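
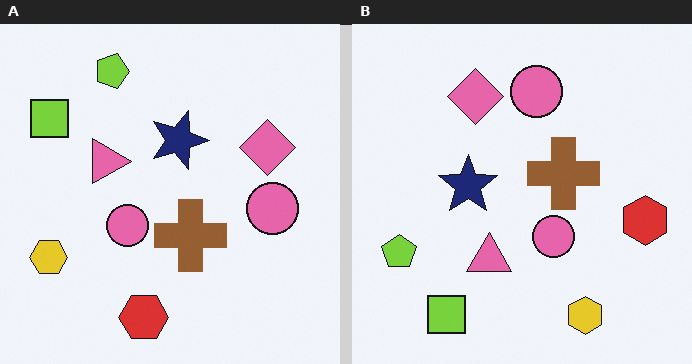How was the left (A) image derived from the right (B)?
Rotated 90° clockwise.

The lime square sits in the bottom-left of the right (B) image and the top-left of the left (A) — consistent with a whole-image 90° clockwise rotation.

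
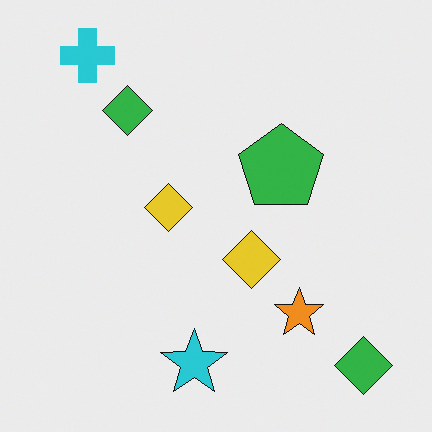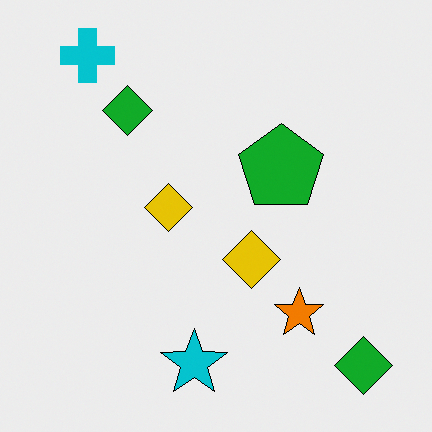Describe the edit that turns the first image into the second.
Given slightly increased contrast.

Tones are pushed away from mid-grey across the whole image — a global contrast change.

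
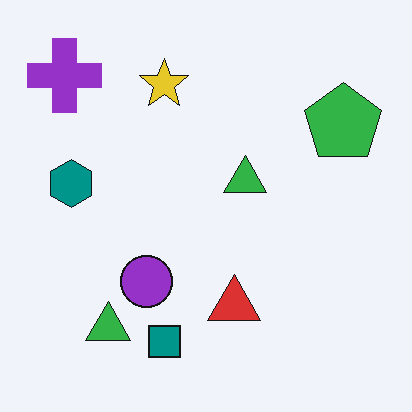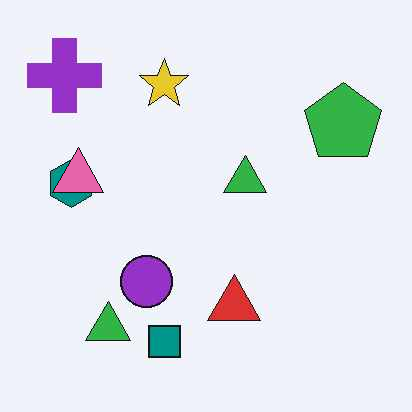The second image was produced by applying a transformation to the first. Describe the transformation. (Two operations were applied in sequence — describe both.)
The image was given moderate JPEG compression, then overlaid with an additional pink triangle.

Blocky 8×8 compression artifacts appear around shape edges and the flat background shows ringing — characteristic JPEG degradation. A pink triangle appears in the second image that is absent from the first.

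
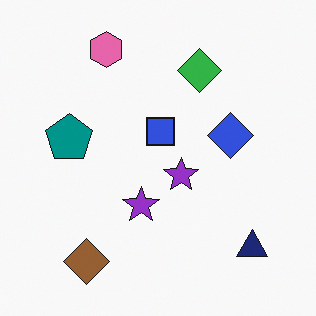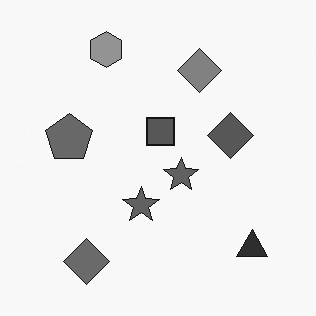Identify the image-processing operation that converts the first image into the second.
The transformation is: converted to grayscale.

All color is removed — every shape is now a shade of grey.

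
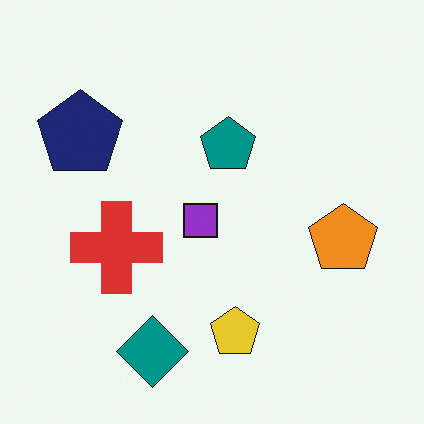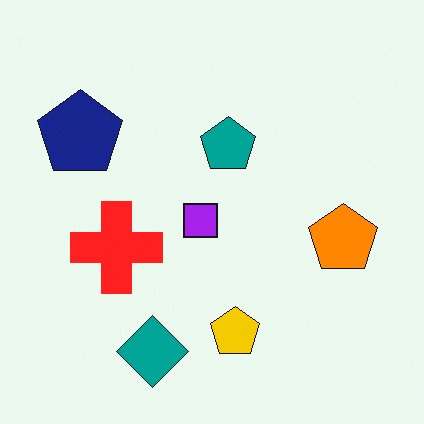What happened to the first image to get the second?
The second image is the first slightly oversaturated.

All colors are more vivid — a global saturation change.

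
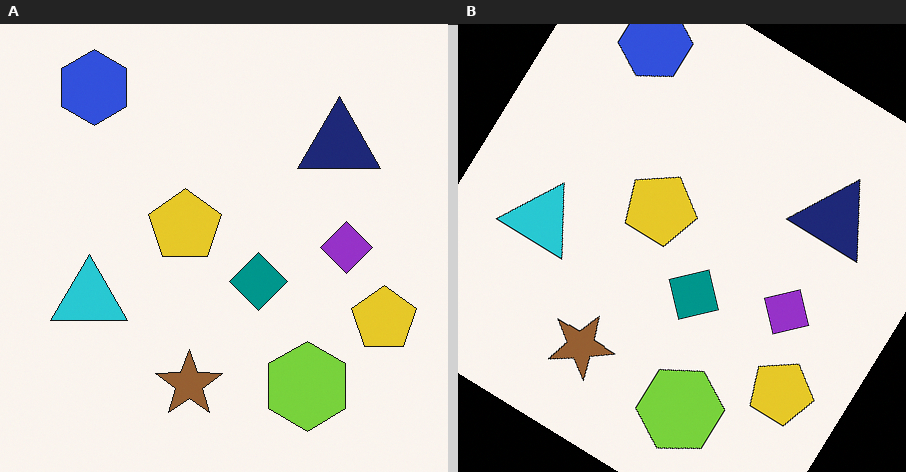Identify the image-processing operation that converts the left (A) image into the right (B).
The image was rotated clockwise by a large amount — several tens of degrees.

Every shape is tilted by the same angle and the image corners show triangular fill wedges — a whole-image rotation by a non-right angle.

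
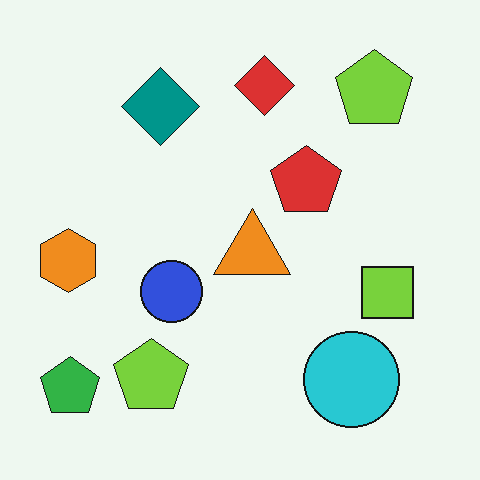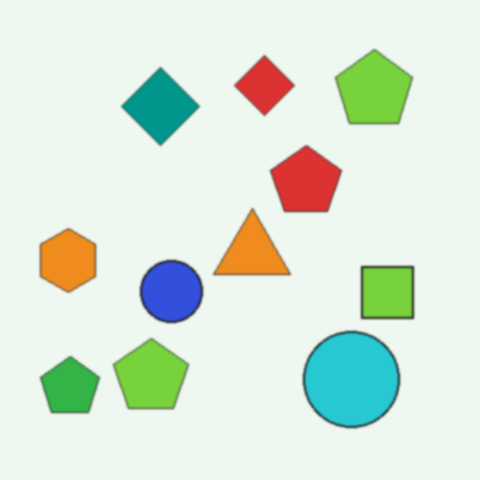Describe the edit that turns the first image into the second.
The transformation is: slightly softened.

Shape edges and outlines are uniformly softened across the whole image.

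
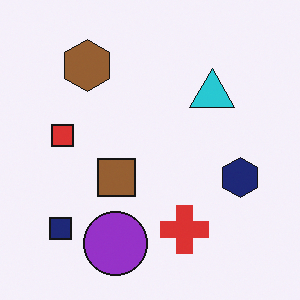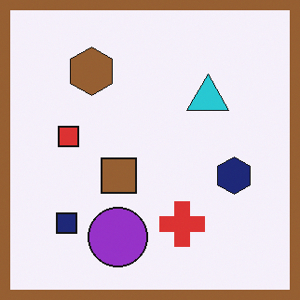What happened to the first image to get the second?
The image was framed with a brown border.

A solid brown frame runs around the edge of the second image, with the content slightly shrunk inside it.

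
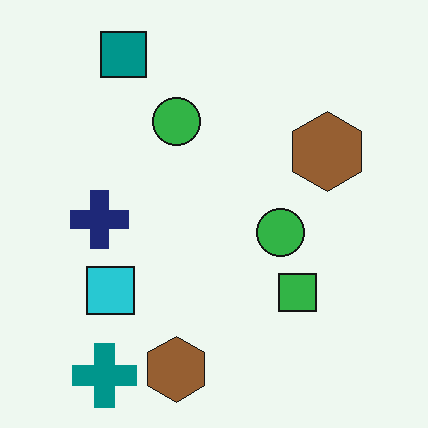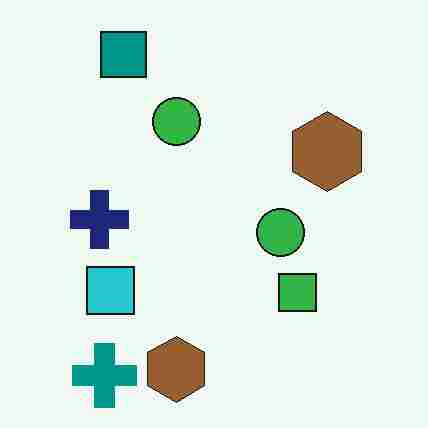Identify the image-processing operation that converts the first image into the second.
The transformation is: degraded with heavy JPEG compression.

Blocky 8×8 compression artifacts appear around shape edges and the flat background shows ringing — characteristic JPEG degradation.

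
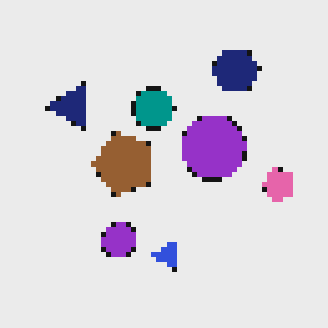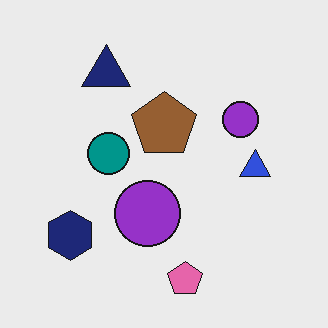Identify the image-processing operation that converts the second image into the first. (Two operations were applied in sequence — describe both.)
Transposed (reflected across the top-left ↔ bottom-right diagonal), then lightly pixelated (a mild mosaic effect).

Shapes have swapped their row and column positions — what was in the top-right is now in the bottom-left — a diagonal reflection. Shapes are reduced to large square blocks; fine edges and outlines are lost — a downscale-then-upscale (mosaic) effect.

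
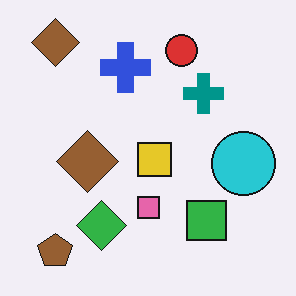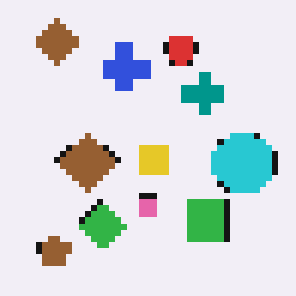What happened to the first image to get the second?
Pixelated into visible square blocks.

Shapes are reduced to large square blocks; fine edges and outlines are lost — a downscale-then-upscale (mosaic) effect.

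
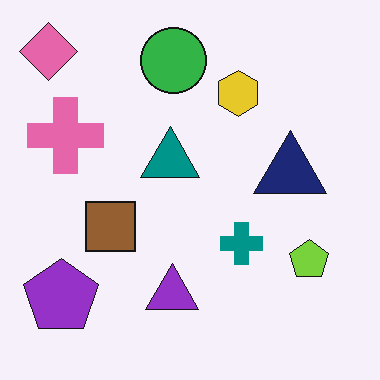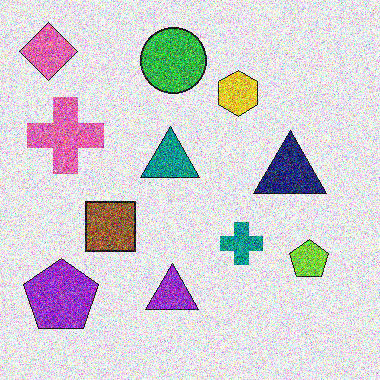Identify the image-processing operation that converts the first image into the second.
It was degraded with strong gaussian noise.

Random speckle covers the whole image, including the flat background.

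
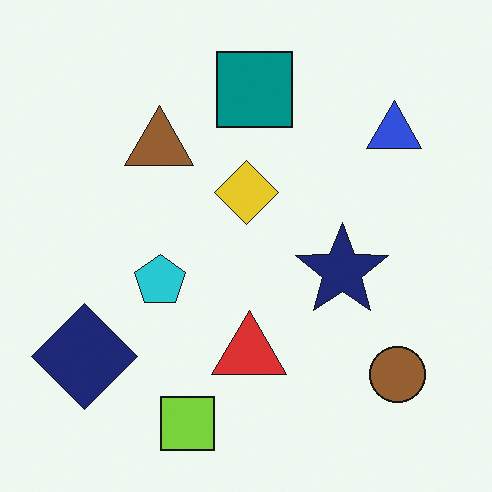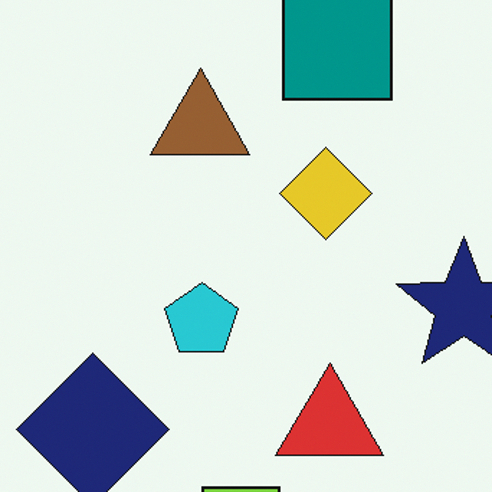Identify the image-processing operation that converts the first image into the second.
It was cropped to a modestly smaller region and rescaled.

The visible shapes are larger and the field of view is narrower; shapes near the original edges may be partly or wholly outside the frame — a crop-and-rescale.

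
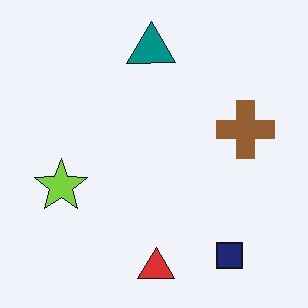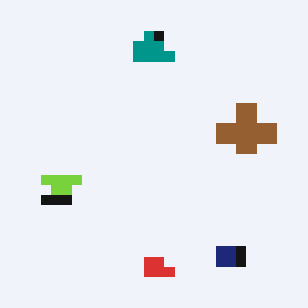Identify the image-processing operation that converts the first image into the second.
Coarsely pixelated.

Shapes are reduced to large square blocks; fine edges and outlines are lost — a downscale-then-upscale (mosaic) effect.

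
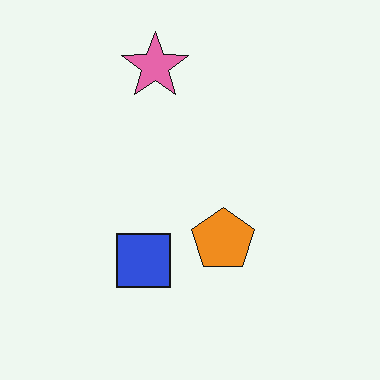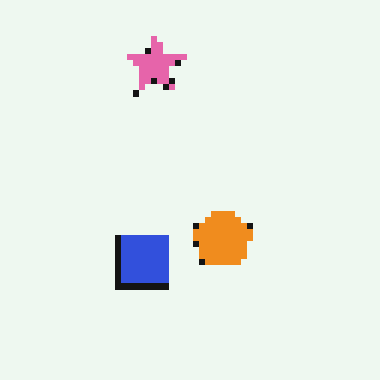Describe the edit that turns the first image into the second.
This is the original image pixelated into visible square blocks.

Shapes are reduced to large square blocks; fine edges and outlines are lost — a downscale-then-upscale (mosaic) effect.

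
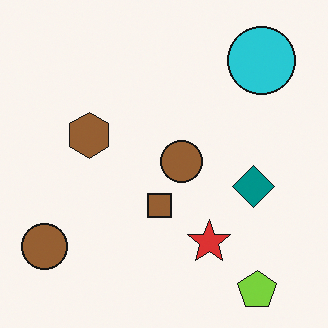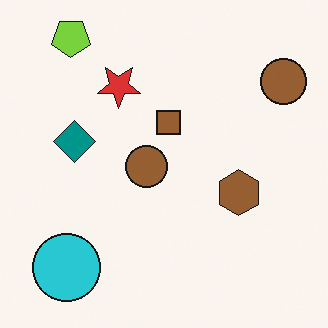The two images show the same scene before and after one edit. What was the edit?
The second image is the first rotated 180°.

The lime pentagon sits in the bottom-right of the first image and the top-left of the second — consistent with a whole-image 180° rotation.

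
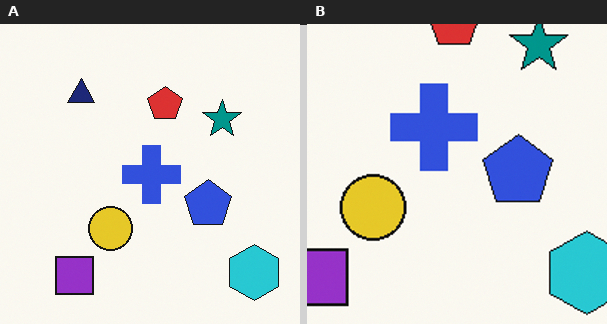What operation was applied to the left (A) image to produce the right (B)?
Cropped to a modestly smaller region and rescaled.

The visible shapes are larger and the field of view is narrower; shapes near the original edges may be partly or wholly outside the frame — a crop-and-rescale.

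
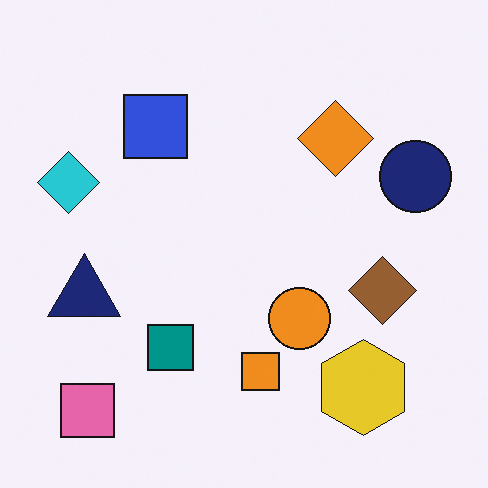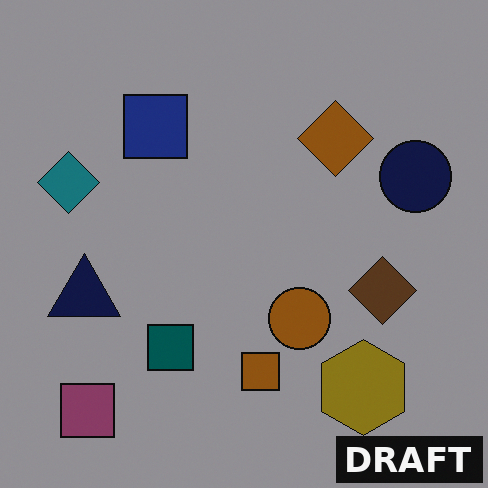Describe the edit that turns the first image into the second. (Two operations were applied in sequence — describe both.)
The second image is the first noticeably darkened, then watermarked with the text "DRAFT" in the lower-right corner.

Every pixel — background and shapes alike — is uniformly darkened. A dark label reading "DRAFT" appears in the lower-right corner.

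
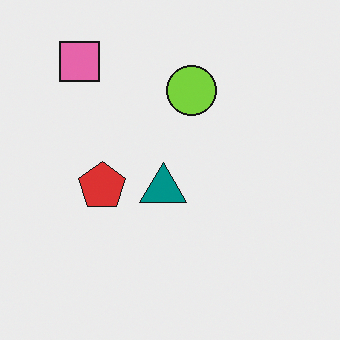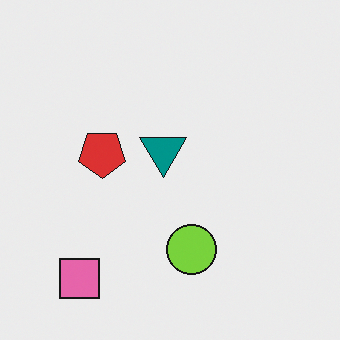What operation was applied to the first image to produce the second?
The second image is the first flipped vertically (top ↔ bottom).

The pink square is in the top-left of the first image and the bottom-left of the second — shapes on opposite sides of the horizontal midline have swapped in a mirror flip.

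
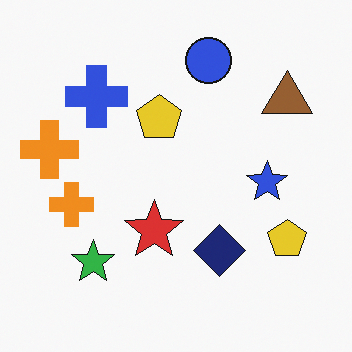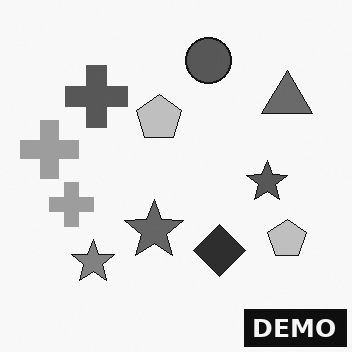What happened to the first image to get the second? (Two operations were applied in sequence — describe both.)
The second image is the first converted to grayscale, then watermarked with the text "DEMO" in the lower-right corner.

All color is removed — every shape is now a shade of grey. A dark label reading "DEMO" appears in the lower-right corner.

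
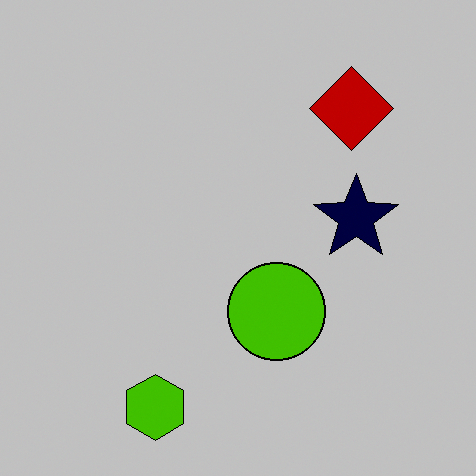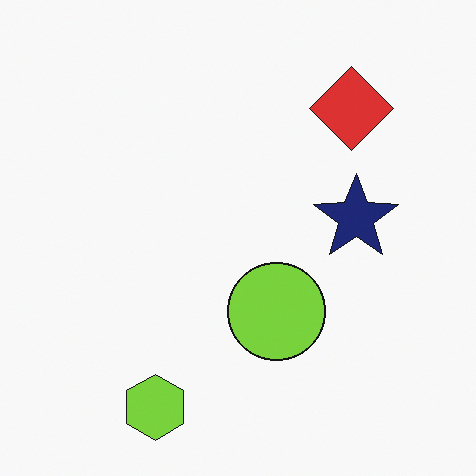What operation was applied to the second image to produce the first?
Heavily posterized to just a handful of flat colors.

Each flat color has snapped to a coarser quantized level — most visibly, the near-white background has dropped to a flat grey.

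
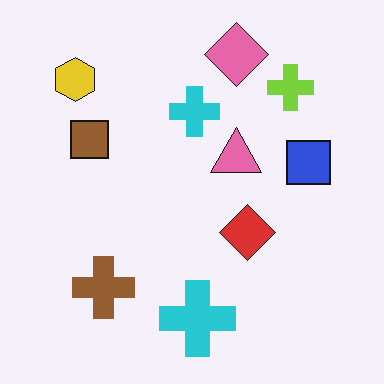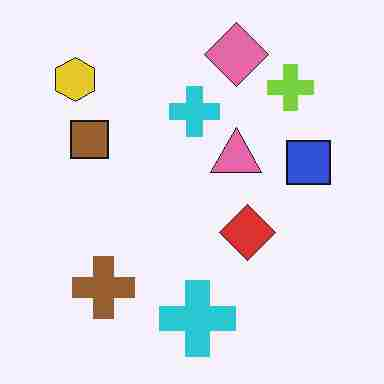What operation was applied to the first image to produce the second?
This is the original image heavily JPEG-compressed with obvious blocking artifacts.

Blocky 8×8 compression artifacts appear around shape edges and the flat background shows ringing — characteristic JPEG degradation.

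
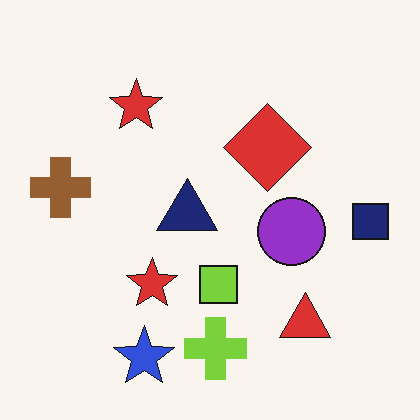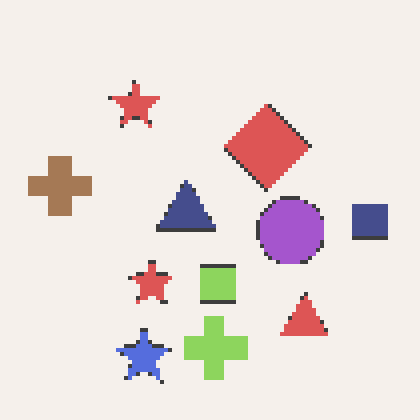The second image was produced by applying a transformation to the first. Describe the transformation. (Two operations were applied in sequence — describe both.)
The transformation is: mildly pixelated, then given slightly reduced contrast.

Shapes are reduced to large square blocks; fine edges and outlines are lost — a downscale-then-upscale (mosaic) effect. Tones are pushed toward mid-grey across the whole image — a global contrast change.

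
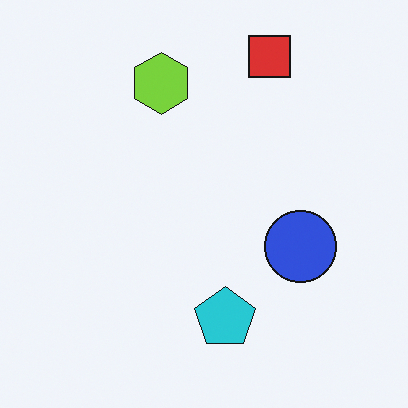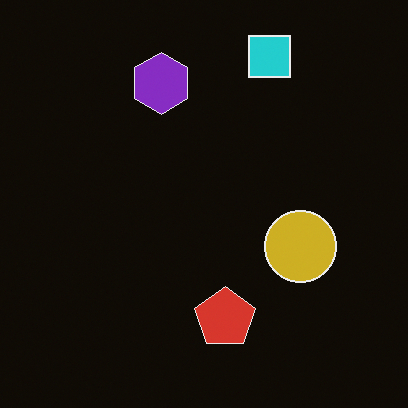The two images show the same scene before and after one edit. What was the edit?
The image was color-inverted (negative).

The light background has become dark and every shape's color is its complement — a photographic negative.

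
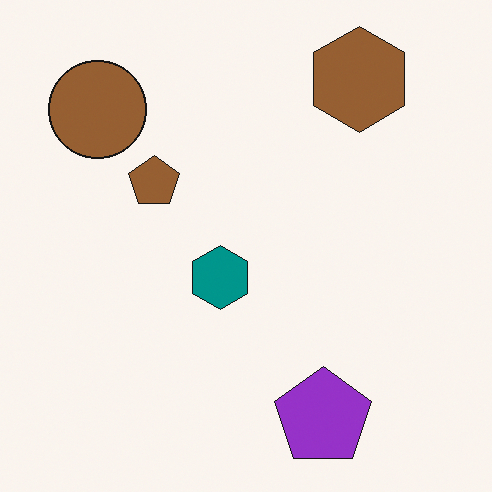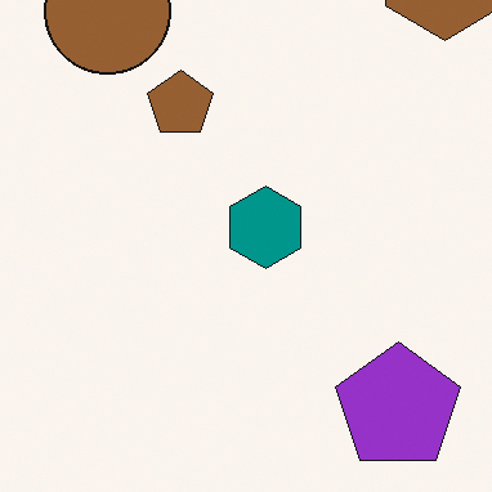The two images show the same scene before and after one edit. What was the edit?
The transformation is: cropped to a modestly smaller region and rescaled.

The visible shapes are larger and the field of view is narrower; shapes near the original edges may be partly or wholly outside the frame — a crop-and-rescale.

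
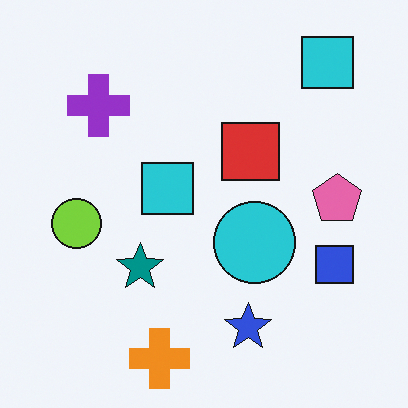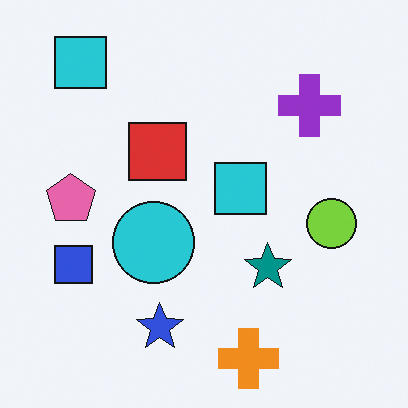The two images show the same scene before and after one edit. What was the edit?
The image was flipped horizontally (left ↔ right).

The pink pentagon is in the right of the first image and the left of the second — shapes on opposite sides of the vertical midline have swapped in a mirror flip.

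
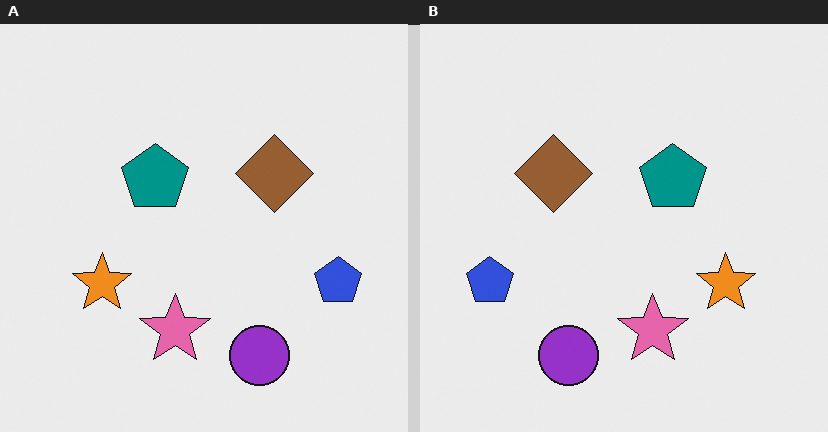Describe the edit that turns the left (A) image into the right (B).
Flipped horizontally (left ↔ right).

The blue pentagon is in the right of the left (A) image and the left of the right (B) — shapes on opposite sides of the vertical midline have swapped in a mirror flip.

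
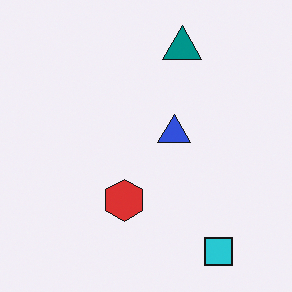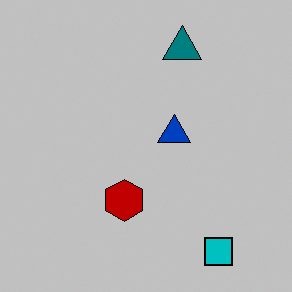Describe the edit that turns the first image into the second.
The second image is the first aggressively posterized.

Each flat color has snapped to a coarser quantized level — most visibly, the near-white background has dropped to a flat grey.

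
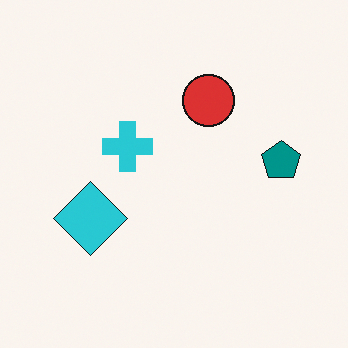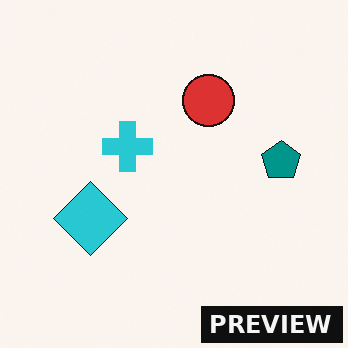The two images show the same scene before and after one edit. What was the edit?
The second image is the first watermarked with the text "PREVIEW" in the lower-right corner.

A dark label reading "PREVIEW" appears in the lower-right corner.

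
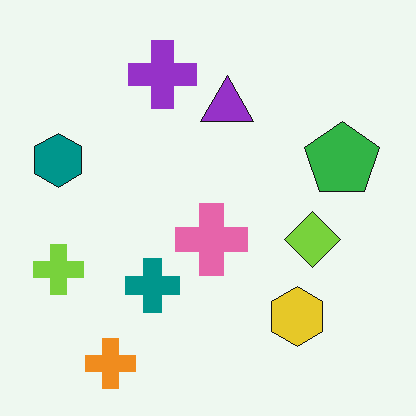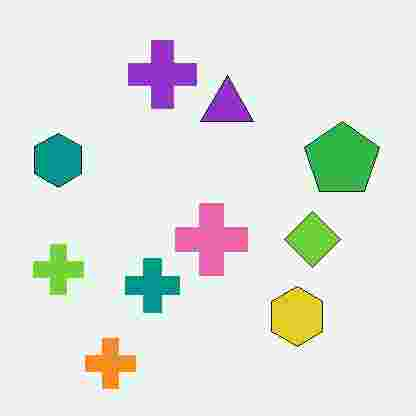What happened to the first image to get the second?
This is the original image degraded with heavy JPEG compression.

Blocky 8×8 compression artifacts appear around shape edges and the flat background shows ringing — characteristic JPEG degradation.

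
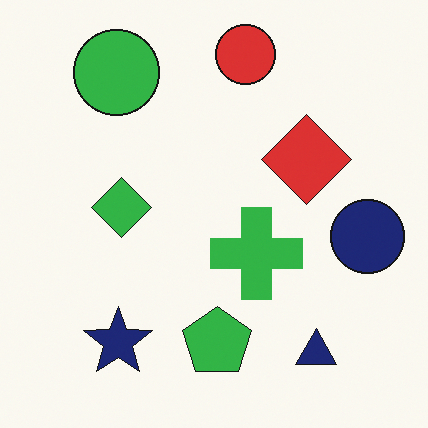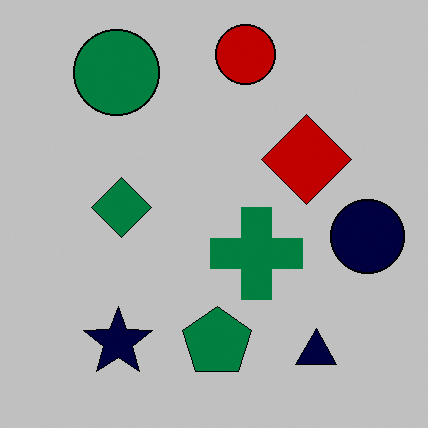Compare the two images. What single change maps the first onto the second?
The image was aggressively posterized.

Each flat color has snapped to a coarser quantized level — most visibly, the near-white background has dropped to a flat grey.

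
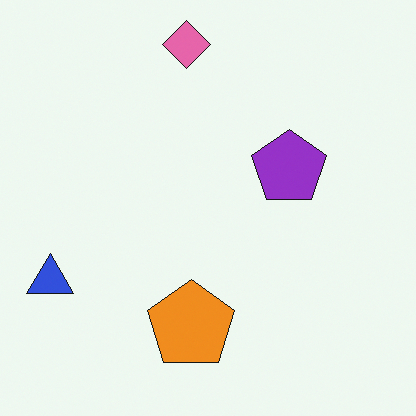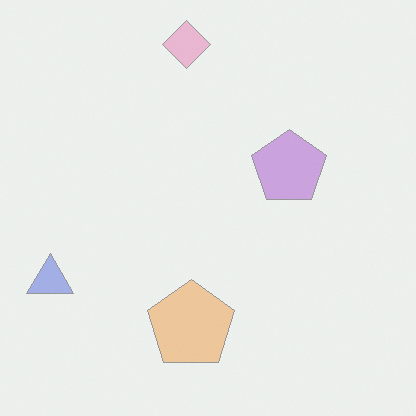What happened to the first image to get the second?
The image was washed out (contrast reduced).

Tones are pushed toward mid-grey across the whole image — a global contrast change.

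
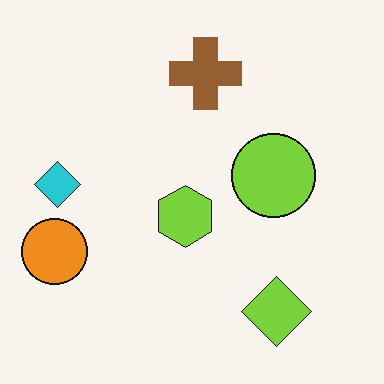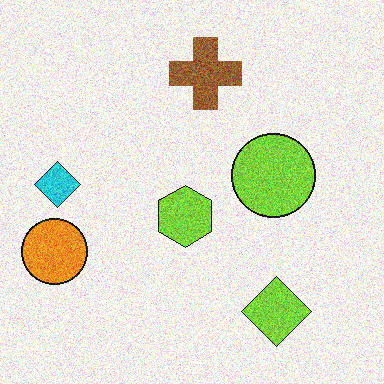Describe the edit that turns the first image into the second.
This is the original image degraded with heavy additive noise.

Random speckle covers the whole image, including the flat background.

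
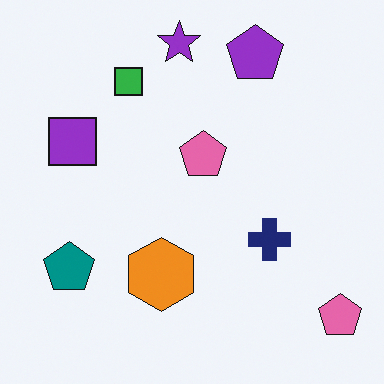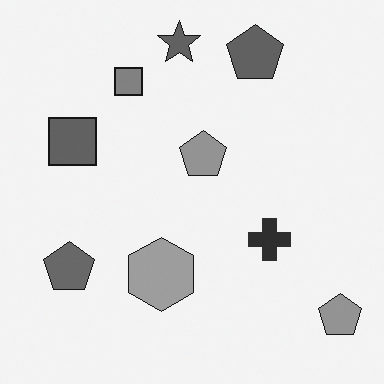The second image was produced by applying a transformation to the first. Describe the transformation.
The image was converted to grayscale.

All color is removed — every shape is now a shade of grey.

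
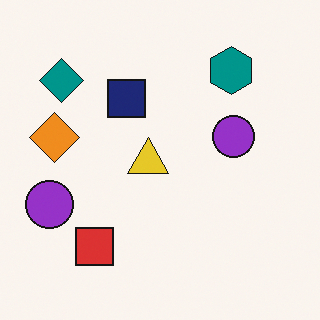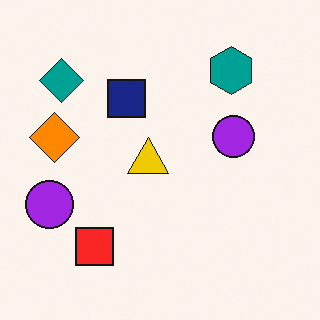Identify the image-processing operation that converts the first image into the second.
The image was slightly oversaturated.

All colors are more vivid — a global saturation change.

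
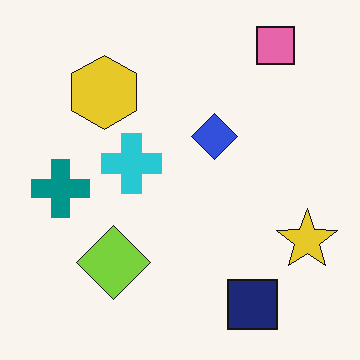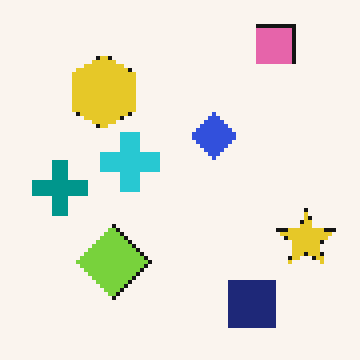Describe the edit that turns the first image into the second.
The second image is the first lightly pixelated (a mild mosaic effect).

Shapes are reduced to large square blocks; fine edges and outlines are lost — a downscale-then-upscale (mosaic) effect.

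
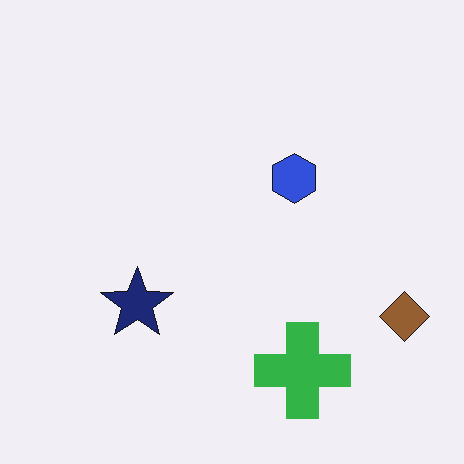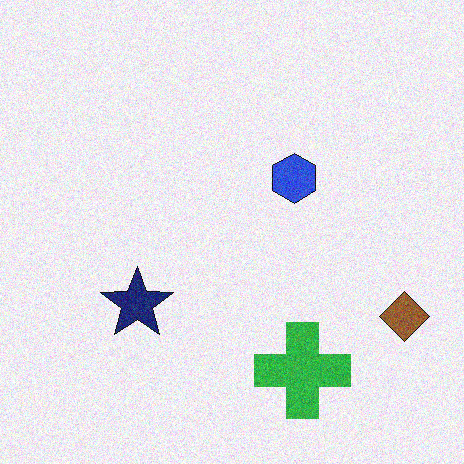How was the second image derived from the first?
The transformation is: degraded with visible gaussian noise.

Random speckle covers the whole image, including the flat background.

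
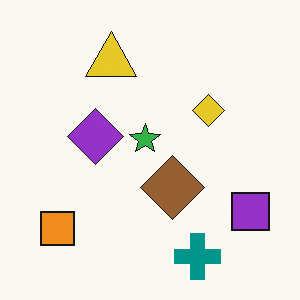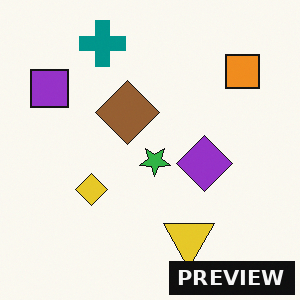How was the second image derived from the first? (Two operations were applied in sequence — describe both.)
Rotated 180°, then watermarked with the text "PREVIEW" in the lower-right corner.

The orange square sits in the bottom-left of the first image and the top-right of the second — consistent with a whole-image 180° rotation. A dark label reading "PREVIEW" appears in the lower-right corner.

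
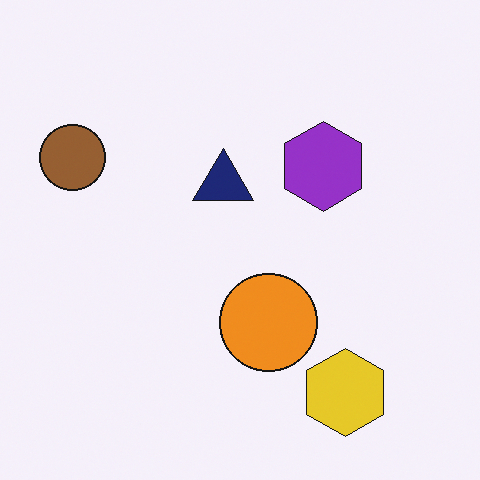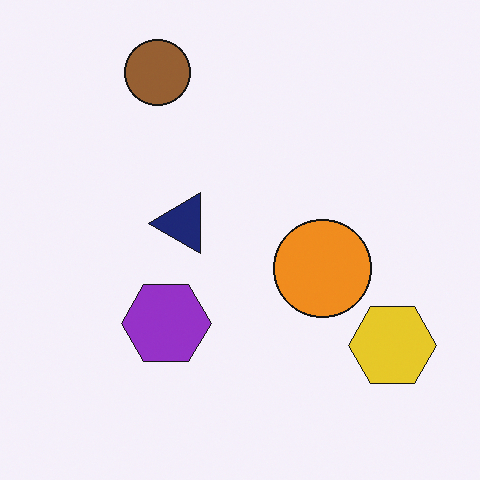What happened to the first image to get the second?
This is the original image transposed (reflected across the top-left ↔ bottom-right diagonal).

Shapes have swapped their row and column positions — what was in the top-right is now in the bottom-left — a diagonal reflection.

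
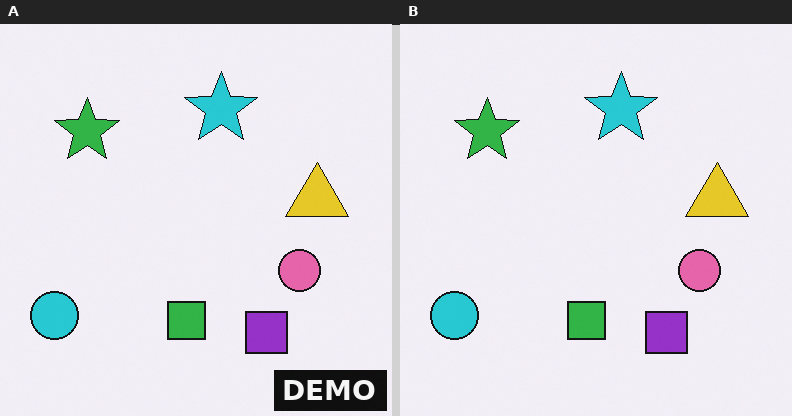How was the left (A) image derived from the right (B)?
Watermarked with the text "DEMO" in the lower-right corner.

A dark label reading "DEMO" appears in the lower-right corner.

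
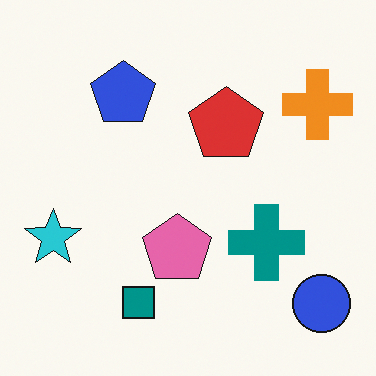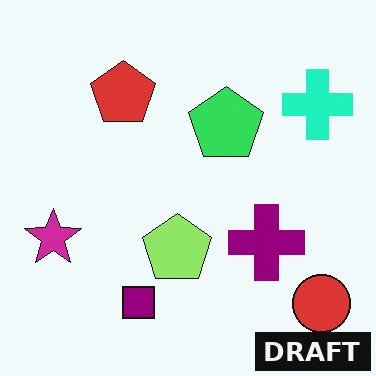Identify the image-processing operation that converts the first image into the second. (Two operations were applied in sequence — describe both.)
The transformation is: hue-shifted by a moderate amount, then watermarked with the text "DRAFT" in the lower-right corner.

Every shape's color has rotated by the same amount around the hue wheel — a uniform hue shift. A dark label reading "DRAFT" appears in the lower-right corner.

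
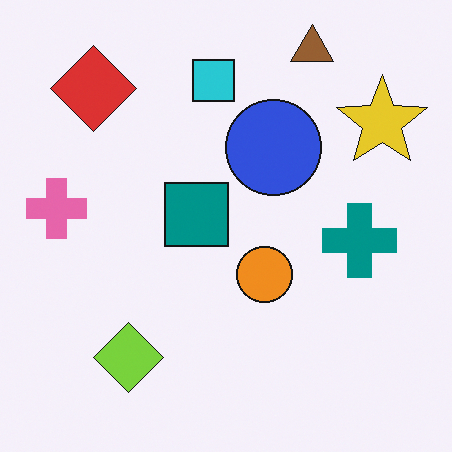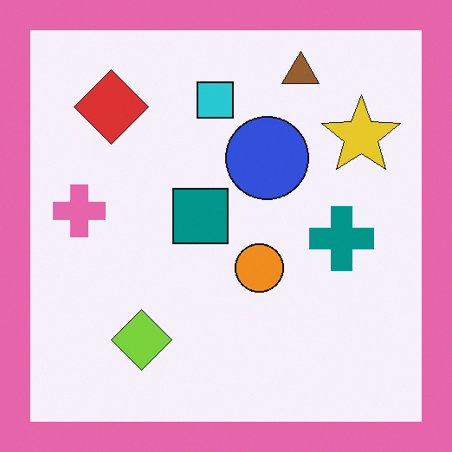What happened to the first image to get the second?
The transformation is: framed with a pink border.

A solid pink frame runs around the edge of the second image, with the content slightly shrunk inside it.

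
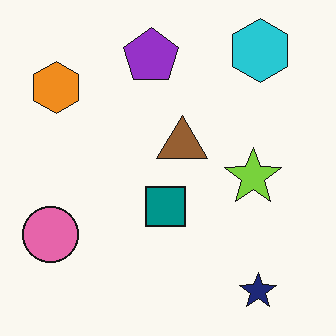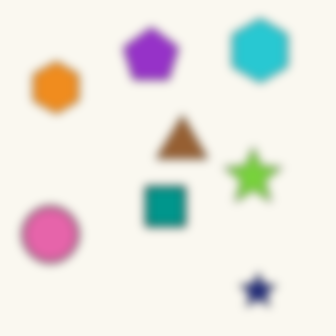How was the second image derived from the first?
The second image is the first noticeably gaussian-blurred.

Shape edges and outlines are uniformly softened across the whole image.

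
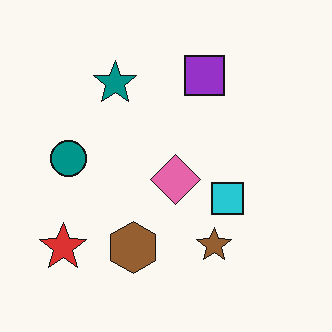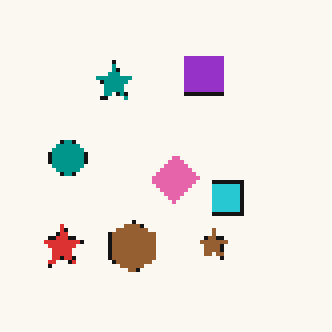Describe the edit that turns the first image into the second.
This is the original image lightly pixelated (a mild mosaic effect).

Shapes are reduced to large square blocks; fine edges and outlines are lost — a downscale-then-upscale (mosaic) effect.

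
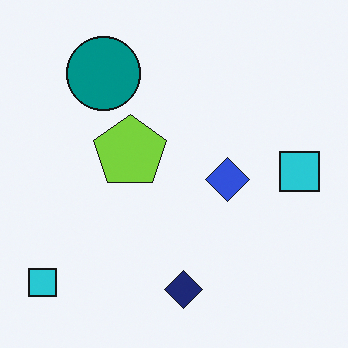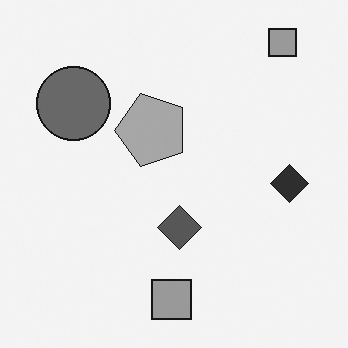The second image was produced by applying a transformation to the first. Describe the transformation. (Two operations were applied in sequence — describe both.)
Transposed (reflected across the top-left ↔ bottom-right diagonal), then converted to grayscale.

Shapes have swapped their row and column positions — what was in the top-right is now in the bottom-left — a diagonal reflection. All color is removed — every shape is now a shade of grey.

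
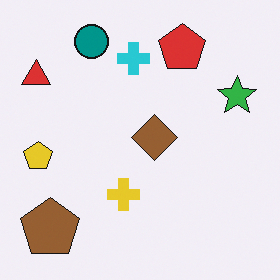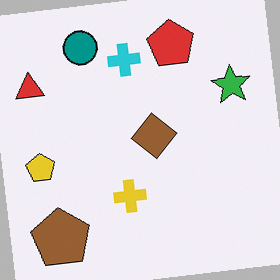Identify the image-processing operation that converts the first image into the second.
It was rotated counter-clockwise by a slight angle.

Every shape is tilted by the same angle and the image corners show triangular fill wedges — a whole-image rotation by a non-right angle.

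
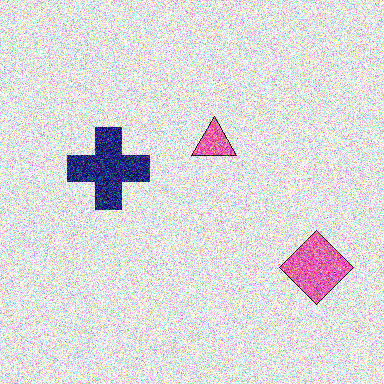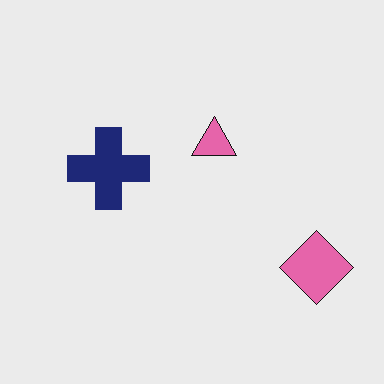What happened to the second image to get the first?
The image was degraded with heavy additive noise.

Random speckle covers the whole image, including the flat background.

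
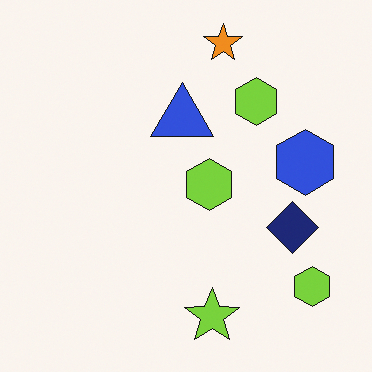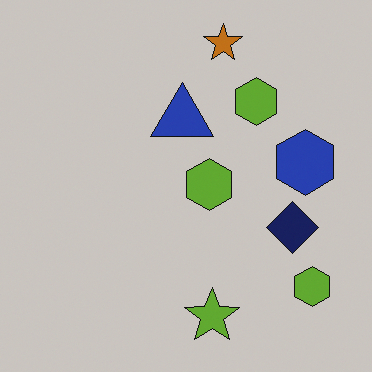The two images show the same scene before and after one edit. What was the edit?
The transformation is: slightly darkened.

Every pixel — background and shapes alike — is uniformly darkened.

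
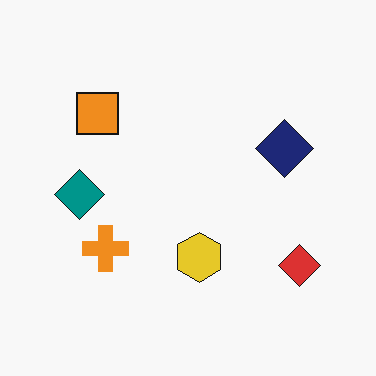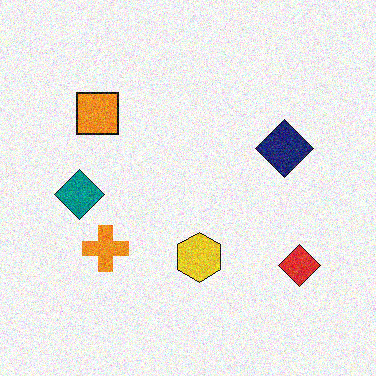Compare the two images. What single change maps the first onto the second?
The second image is the first degraded with visible gaussian noise.

Random speckle covers the whole image, including the flat background.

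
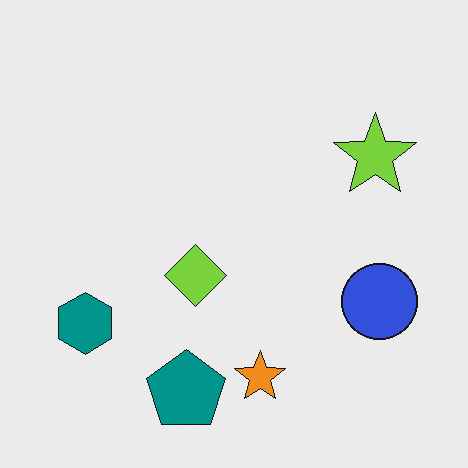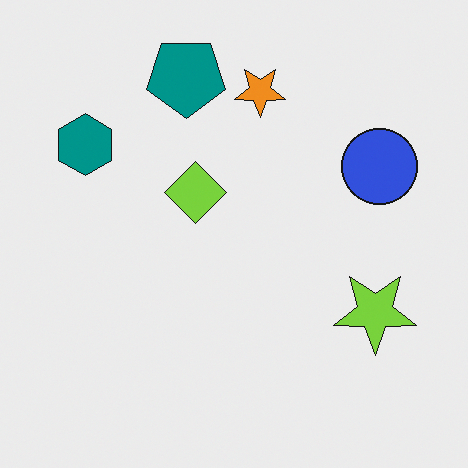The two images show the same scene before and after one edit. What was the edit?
It was flipped vertically (top ↔ bottom).

The teal pentagon is in the bottom of the first image and the top of the second — shapes on opposite sides of the horizontal midline have swapped in a mirror flip.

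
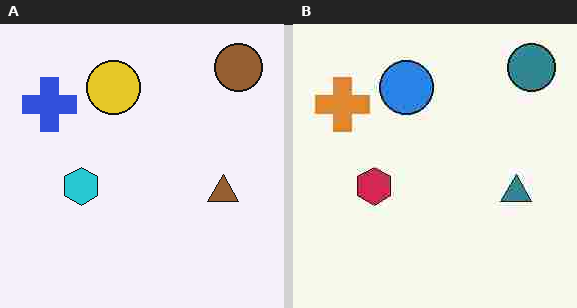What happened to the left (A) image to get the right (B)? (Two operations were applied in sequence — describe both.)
The right (B) image is the left (A) hue-shifted by a large amount, then heavily JPEG-compressed with obvious blocking artifacts.

Every shape's color has rotated by the same amount around the hue wheel — a uniform hue shift. Blocky 8×8 compression artifacts appear around shape edges and the flat background shows ringing — characteristic JPEG degradation.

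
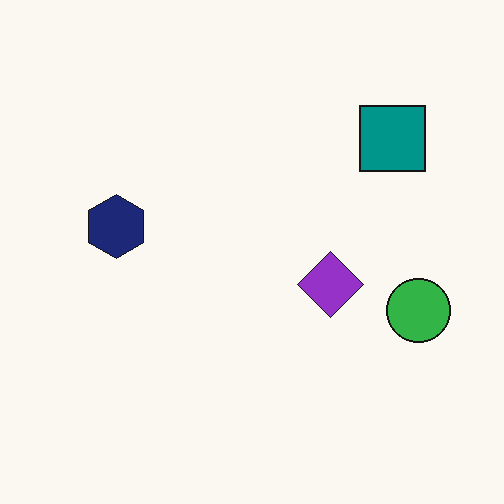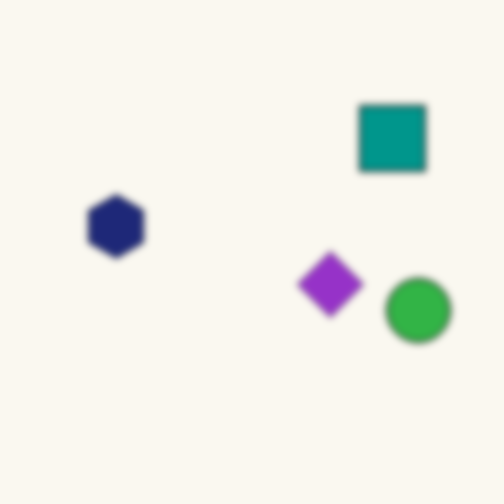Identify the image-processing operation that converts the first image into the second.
The image was moderately blurred.

Shape edges and outlines are uniformly softened across the whole image.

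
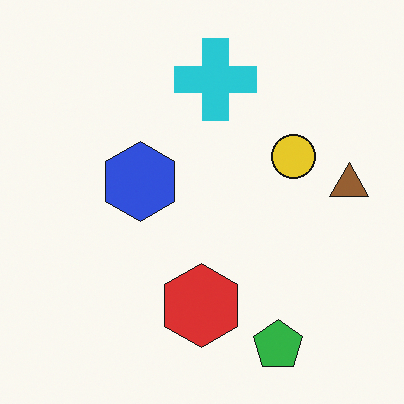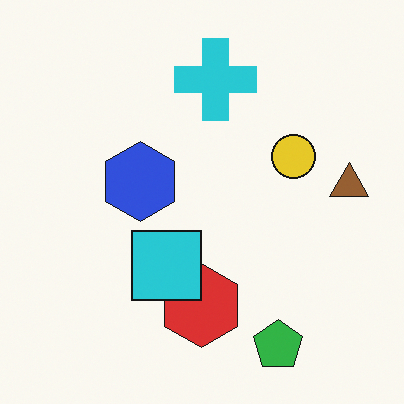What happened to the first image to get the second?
The image was overlaid with an additional cyan square.

A cyan square appears in the second image that is absent from the first.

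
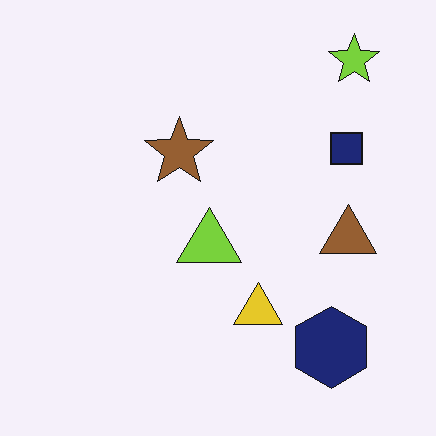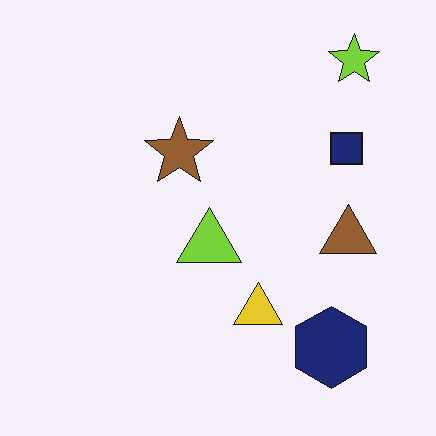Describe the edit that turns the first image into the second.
The transformation is: given moderate JPEG compression.

Blocky 8×8 compression artifacts appear around shape edges and the flat background shows ringing — characteristic JPEG degradation.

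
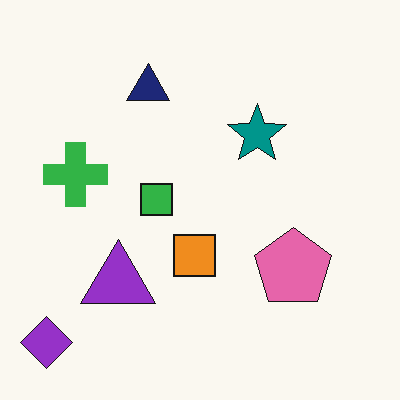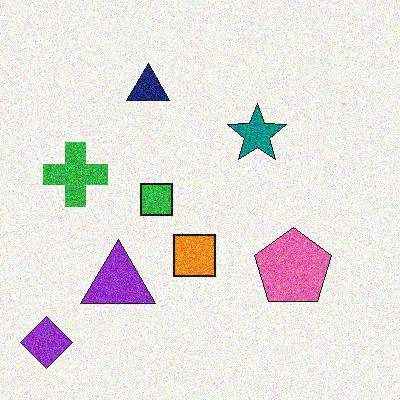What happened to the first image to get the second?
The transformation is: degraded with visible gaussian noise.

Random speckle covers the whole image, including the flat background.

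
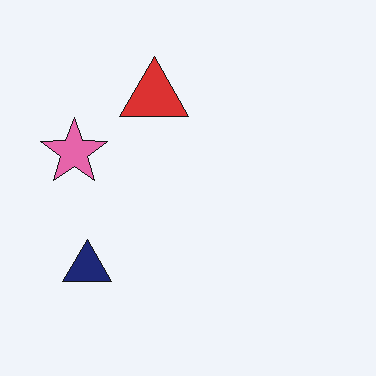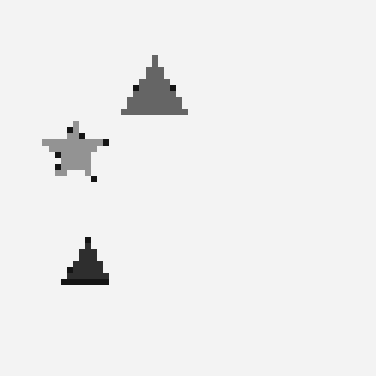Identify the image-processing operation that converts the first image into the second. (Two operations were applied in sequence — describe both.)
This is the original image converted to grayscale, then moderately pixelated.

All color is removed — every shape is now a shade of grey. Shapes are reduced to large square blocks; fine edges and outlines are lost — a downscale-then-upscale (mosaic) effect.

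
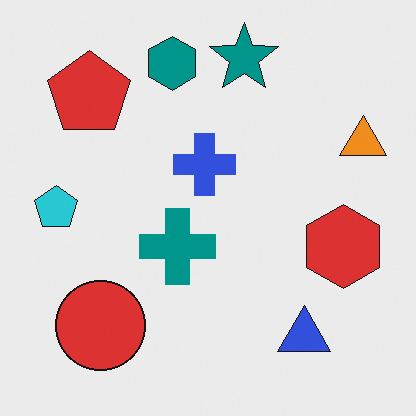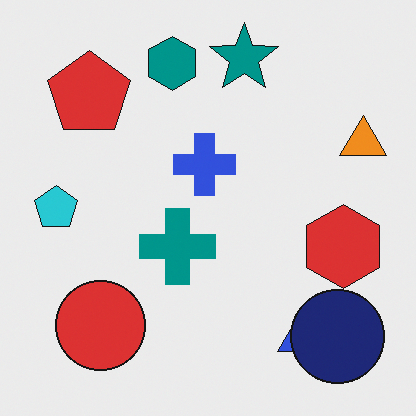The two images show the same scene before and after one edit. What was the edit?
Overlaid with an additional navy circle.

A navy circle appears in the second image that is absent from the first.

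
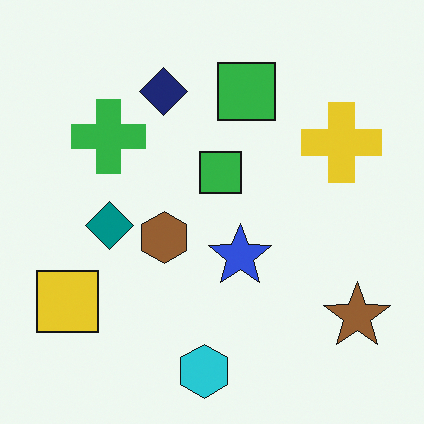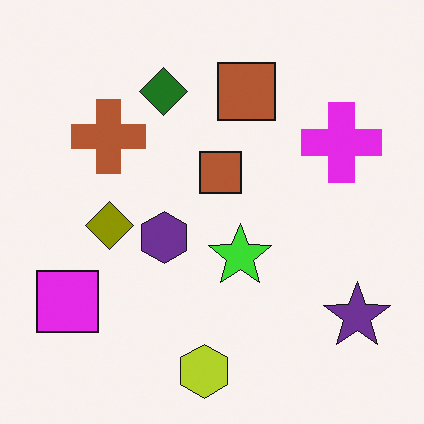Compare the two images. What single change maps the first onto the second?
The second image is the first hue-shifted through roughly half the color wheel.

Every shape's color has rotated by the same amount around the hue wheel — a uniform hue shift.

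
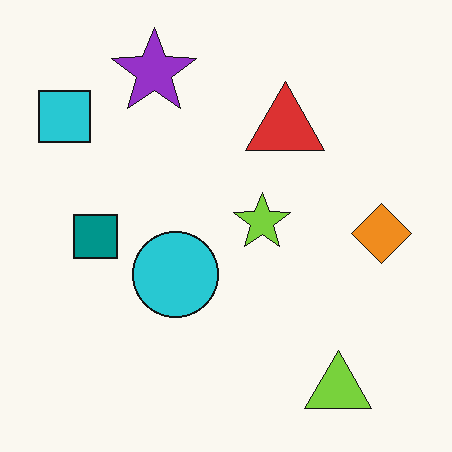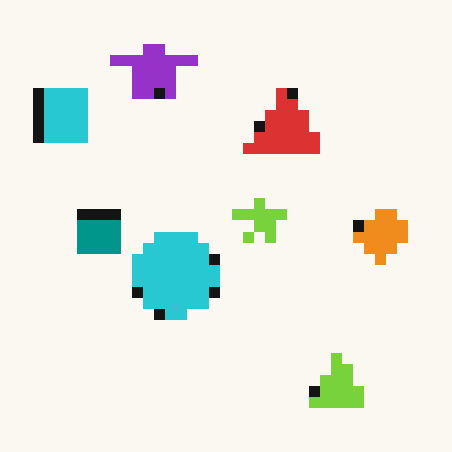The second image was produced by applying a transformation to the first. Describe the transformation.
This is the original image coarsely pixelated.

Shapes are reduced to large square blocks; fine edges and outlines are lost — a downscale-then-upscale (mosaic) effect.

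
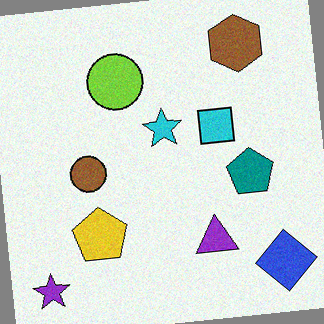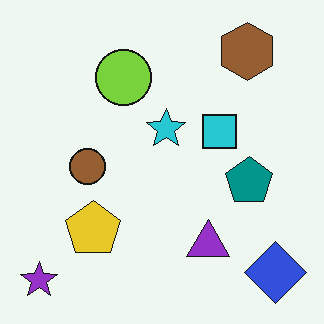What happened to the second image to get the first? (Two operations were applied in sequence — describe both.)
It was degraded with a light layer of grain, then rotated counter-clockwise by a few degrees.

Random speckle covers the whole image, including the flat background. Every shape is tilted by the same angle and the image corners show triangular fill wedges — a whole-image rotation by a non-right angle.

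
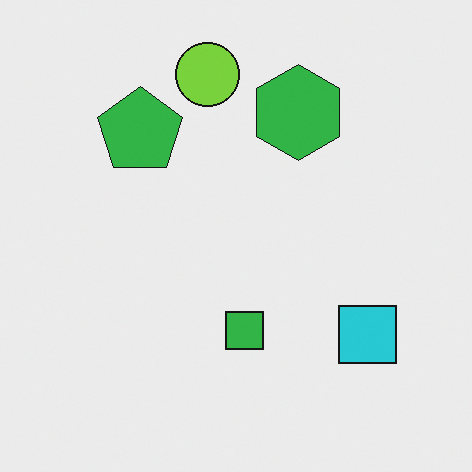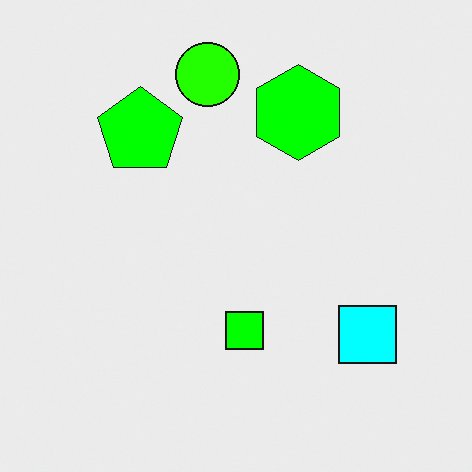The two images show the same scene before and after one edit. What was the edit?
The second image is the first heavily oversaturated.

All colors are more vivid — a global saturation change.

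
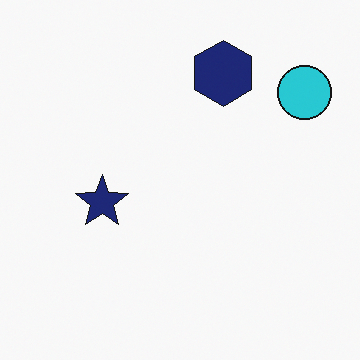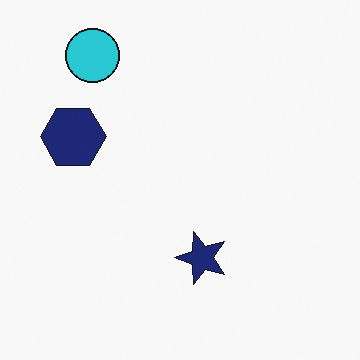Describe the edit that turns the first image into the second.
The transformation is: rotated 90° counter-clockwise.

The cyan circle sits in the top-right of the first image and the top-left of the second — consistent with a whole-image 90° counter-clockwise rotation.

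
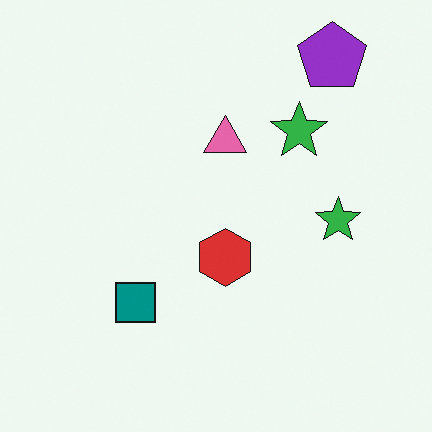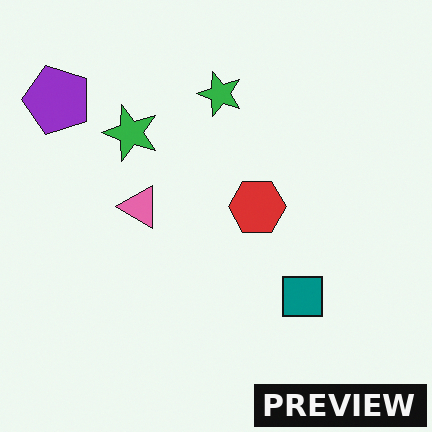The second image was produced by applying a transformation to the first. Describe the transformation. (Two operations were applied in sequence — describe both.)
It was rotated 90° counter-clockwise, then watermarked with the text "PREVIEW" in the lower-right corner.

The purple pentagon sits in the top-right of the first image and the top-left of the second — consistent with a whole-image 90° counter-clockwise rotation. A dark label reading "PREVIEW" appears in the lower-right corner.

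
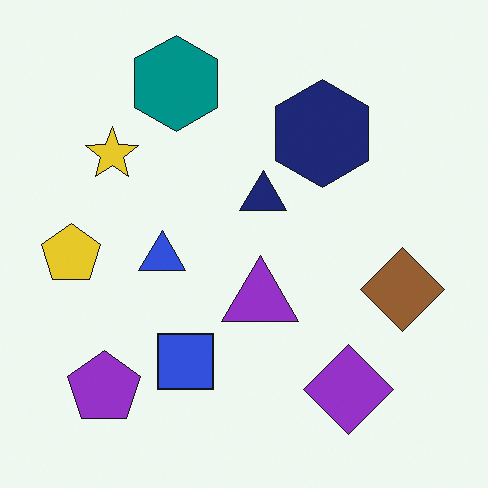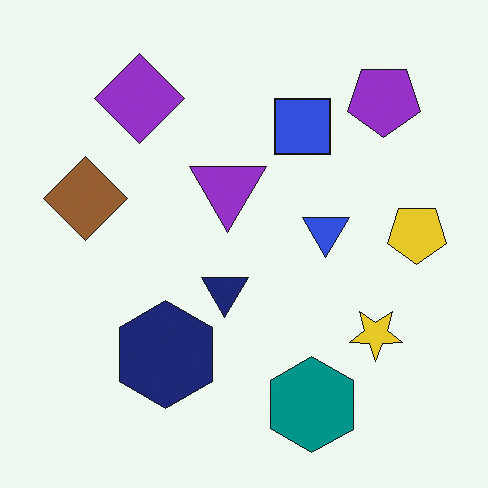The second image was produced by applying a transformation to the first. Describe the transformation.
It was rotated 180°.

The purple pentagon sits in the bottom-left of the first image and the top-right of the second — consistent with a whole-image 180° rotation.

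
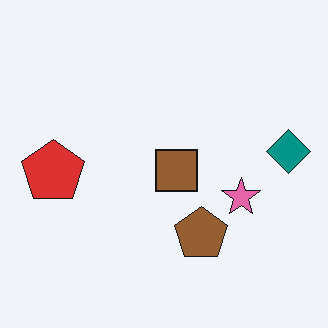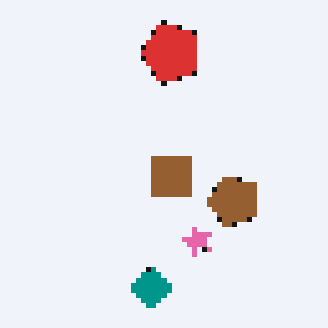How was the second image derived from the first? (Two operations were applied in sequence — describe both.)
Transposed (reflected across the top-left ↔ bottom-right diagonal), then mildly pixelated.

Shapes have swapped their row and column positions — what was in the top-right is now in the bottom-left — a diagonal reflection. Shapes are reduced to large square blocks; fine edges and outlines are lost — a downscale-then-upscale (mosaic) effect.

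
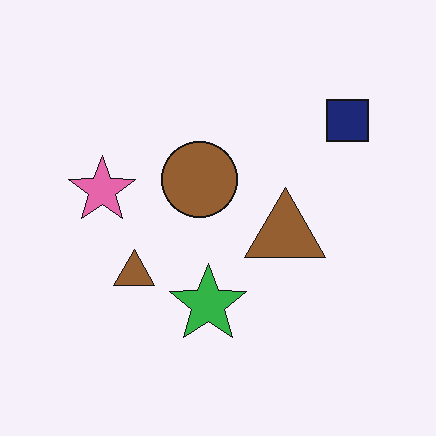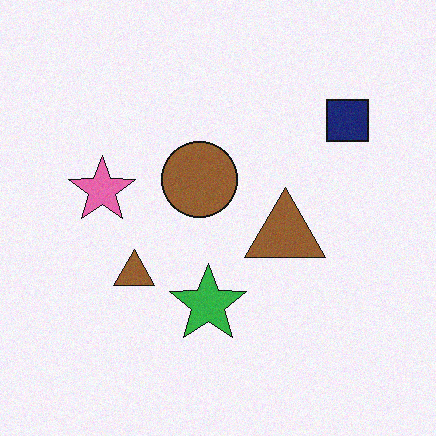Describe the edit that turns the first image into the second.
The image was degraded with subtle gaussian noise.

Random speckle covers the whole image, including the flat background.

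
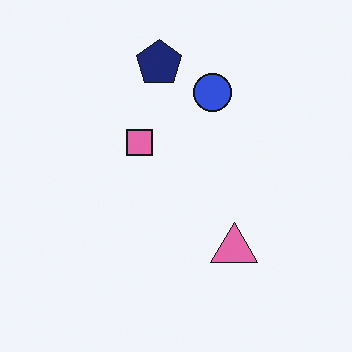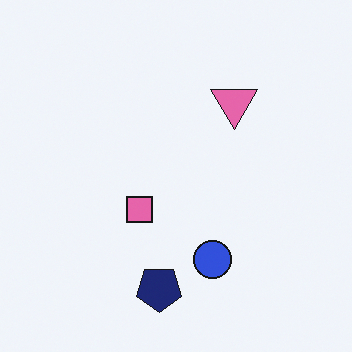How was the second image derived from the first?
It was flipped vertically (top ↔ bottom).

The navy pentagon is in the top of the first image and the bottom of the second — shapes on opposite sides of the horizontal midline have swapped in a mirror flip.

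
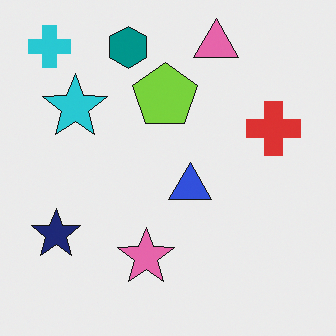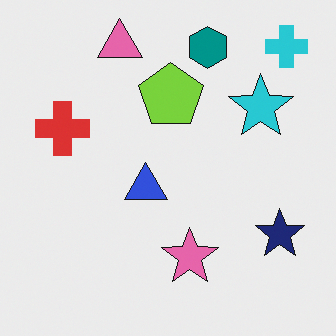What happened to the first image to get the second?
This is the original image flipped horizontally (left ↔ right).

The cyan cross is in the top-left of the first image and the top-right of the second — shapes on opposite sides of the vertical midline have swapped in a mirror flip.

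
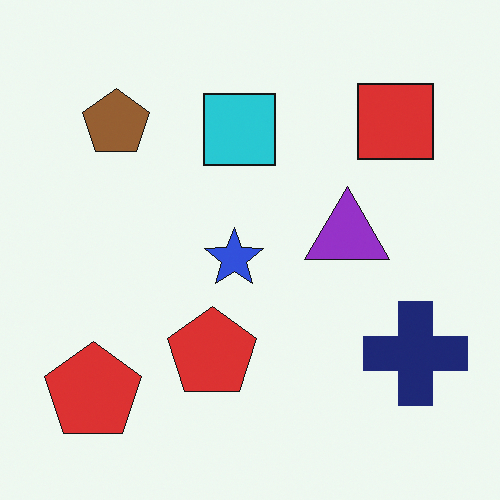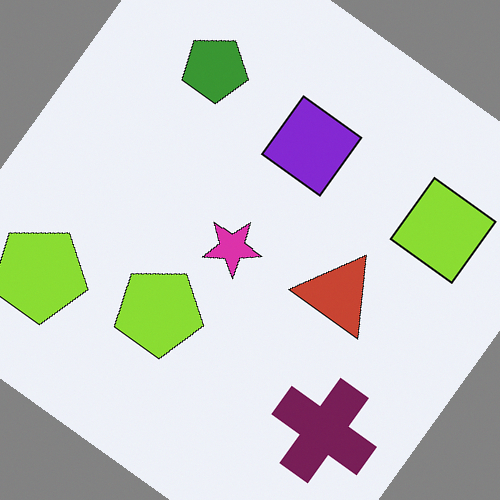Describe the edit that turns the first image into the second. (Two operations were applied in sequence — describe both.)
The second image is the first hue-shifted noticeably, then rotated clockwise by a large amount — several tens of degrees.

Every shape's color has rotated by the same amount around the hue wheel — a uniform hue shift. Every shape is tilted by the same angle and the image corners show triangular fill wedges — a whole-image rotation by a non-right angle.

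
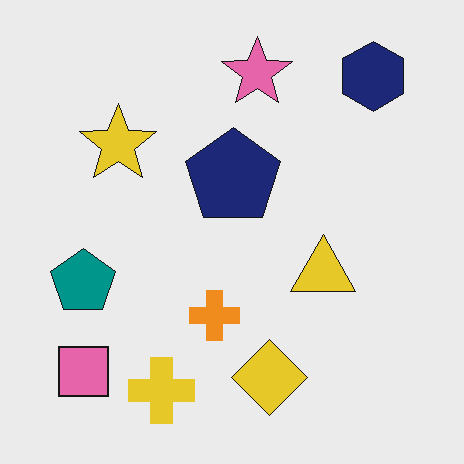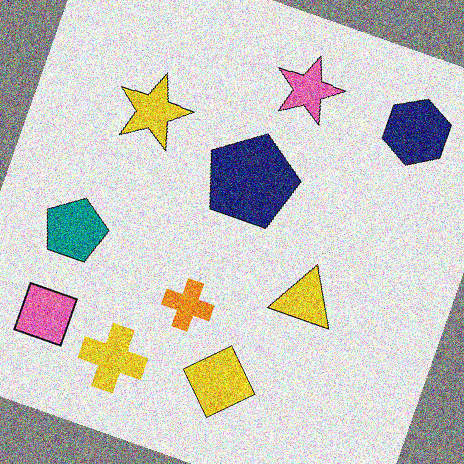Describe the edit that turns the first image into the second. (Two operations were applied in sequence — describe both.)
This is the original image rotated clockwise by a clearly visible amount, then degraded with strong gaussian noise.

Every shape is tilted by the same angle and the image corners show triangular fill wedges — a whole-image rotation by a non-right angle. Random speckle covers the whole image, including the flat background.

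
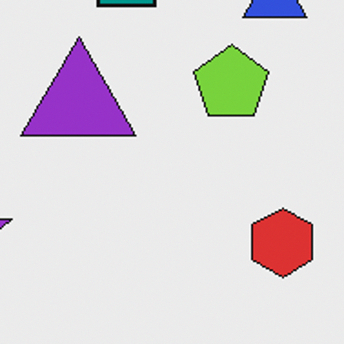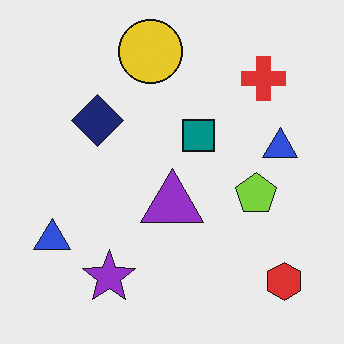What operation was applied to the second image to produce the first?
The first image is the second cropped to a noticeably smaller region and rescaled.

The visible shapes are larger and the field of view is narrower; shapes near the original edges may be partly or wholly outside the frame — a crop-and-rescale.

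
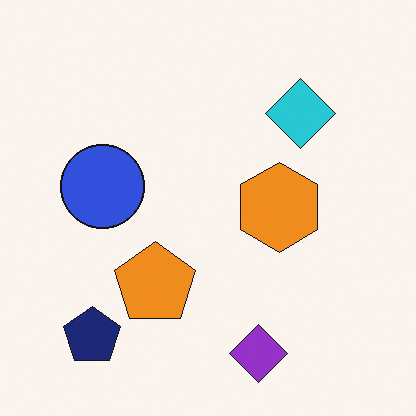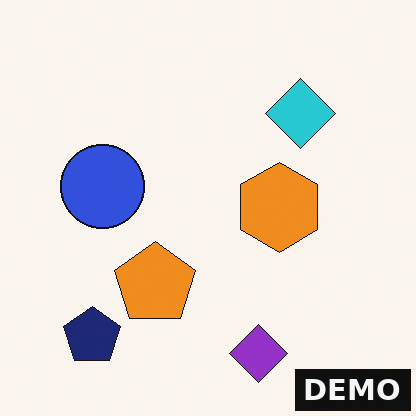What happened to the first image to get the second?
It was watermarked with the text "DEMO" in the lower-right corner.

A dark label reading "DEMO" appears in the lower-right corner.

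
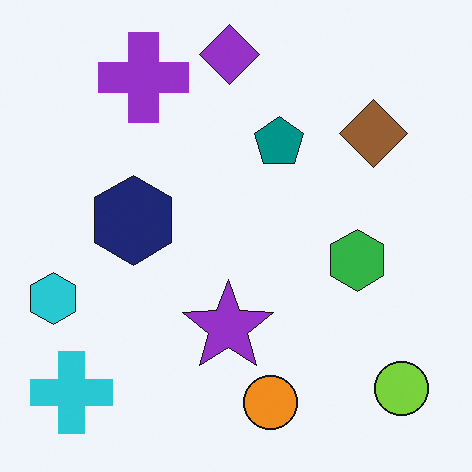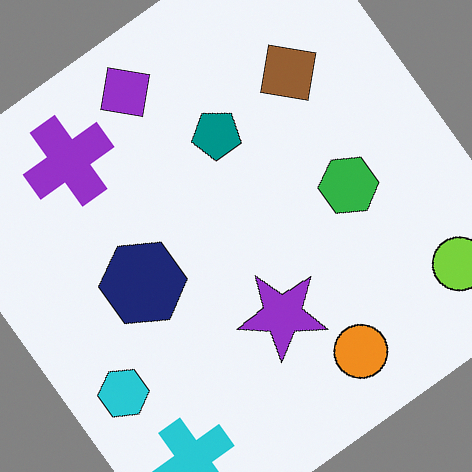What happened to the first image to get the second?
It was rotated counter-clockwise by a large amount — several tens of degrees.

Every shape is tilted by the same angle and the image corners show triangular fill wedges — a whole-image rotation by a non-right angle.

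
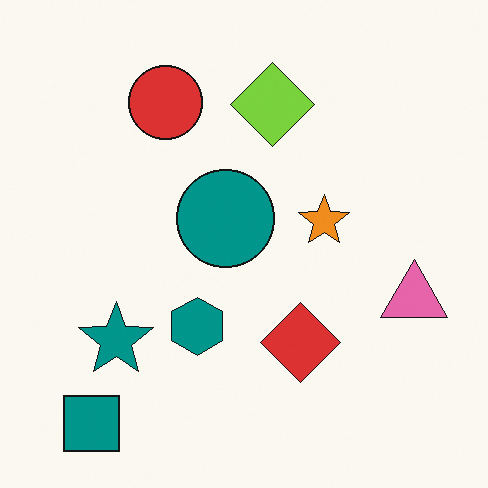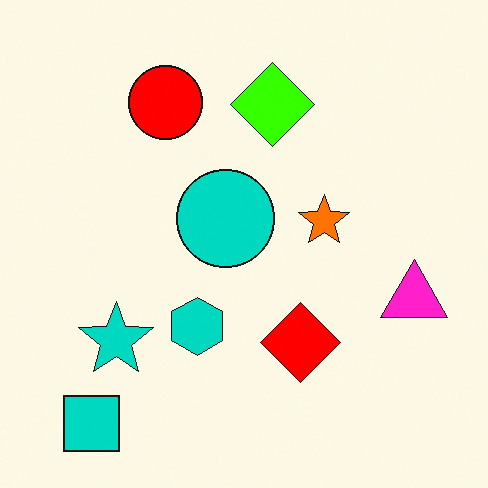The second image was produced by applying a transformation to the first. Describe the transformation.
This is the original image heavily oversaturated.

All colors are more vivid — a global saturation change.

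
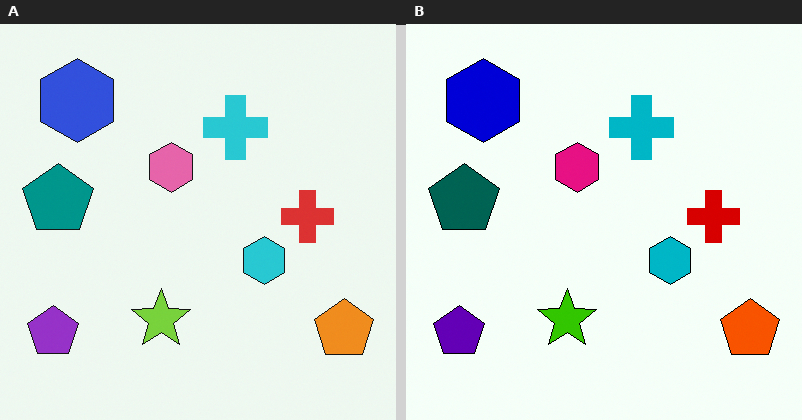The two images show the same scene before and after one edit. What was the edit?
The image was boosted in contrast.

Tones are pushed away from mid-grey across the whole image — a global contrast change.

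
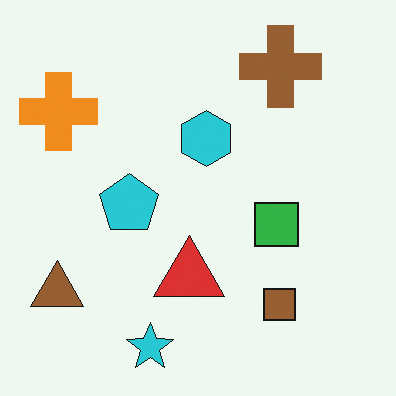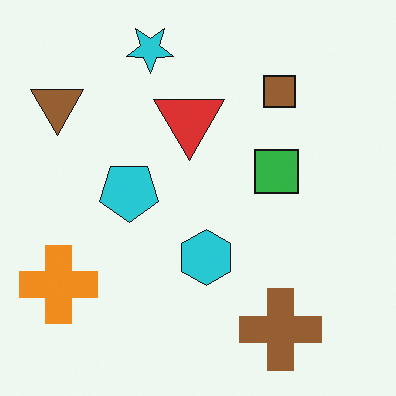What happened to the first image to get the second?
The image was flipped vertically (top ↔ bottom).

The cyan star is in the bottom of the first image and the top of the second — shapes on opposite sides of the horizontal midline have swapped in a mirror flip.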